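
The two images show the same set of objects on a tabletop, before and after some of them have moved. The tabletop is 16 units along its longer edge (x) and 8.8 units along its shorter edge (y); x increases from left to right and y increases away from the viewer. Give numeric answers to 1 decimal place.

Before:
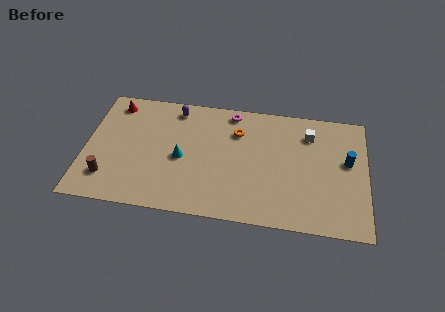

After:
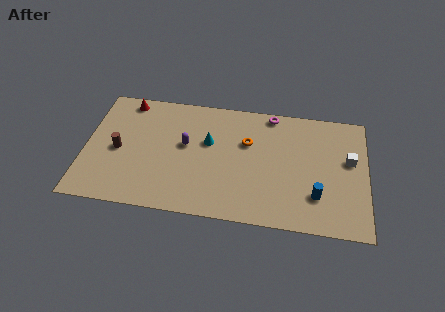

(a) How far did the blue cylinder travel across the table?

3.2

The blue cylinder moved from about (14.9, 5.1) to (13.2, 2.4), a distance of √(1.7² + 2.7²) ≈ 3.2.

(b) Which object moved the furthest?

the blue cylinder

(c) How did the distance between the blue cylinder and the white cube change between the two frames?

+0.5

Before: roughly 2.8 units apart; after: 3.3. That's 0.5 units further apart.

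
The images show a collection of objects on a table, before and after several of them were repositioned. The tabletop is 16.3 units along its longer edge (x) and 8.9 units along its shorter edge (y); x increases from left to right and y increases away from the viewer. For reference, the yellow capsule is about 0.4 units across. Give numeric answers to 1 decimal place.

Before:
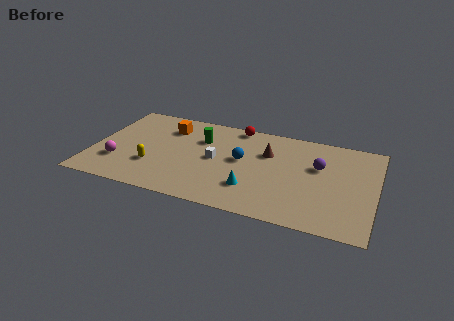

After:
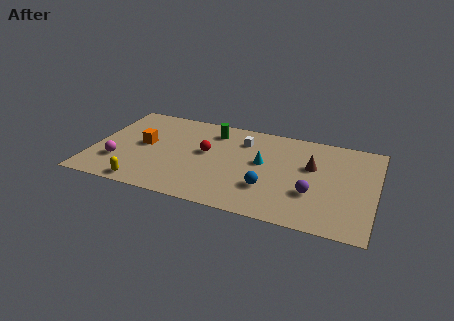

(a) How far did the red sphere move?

3.4

The red sphere moved from about (8.0, 8.1) to (6.5, 5.0), a distance of √(1.5² + 3.1²) ≈ 3.4.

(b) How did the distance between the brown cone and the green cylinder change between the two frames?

+2.2

The distance was about 3.9 in the first image and 6.1 in the second, so they moved 2.2 units further apart.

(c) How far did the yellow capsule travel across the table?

1.9

From (3.6, 2.8) to (3.3, 0.9), the yellow capsule covered √(0.3² + 1.9²) ≈ 1.9 units.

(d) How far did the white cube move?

2.7

The white cube was near (7.1, 4.5) before and (8.5, 6.8) after, so it travelled √(1.4² + 2.3²) ≈ 2.7 units.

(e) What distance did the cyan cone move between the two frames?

2.6

The cyan cone was near (9.4, 2.4) before and (9.8, 5.0) after, so it travelled √(0.4² + 2.6²) ≈ 2.6 units.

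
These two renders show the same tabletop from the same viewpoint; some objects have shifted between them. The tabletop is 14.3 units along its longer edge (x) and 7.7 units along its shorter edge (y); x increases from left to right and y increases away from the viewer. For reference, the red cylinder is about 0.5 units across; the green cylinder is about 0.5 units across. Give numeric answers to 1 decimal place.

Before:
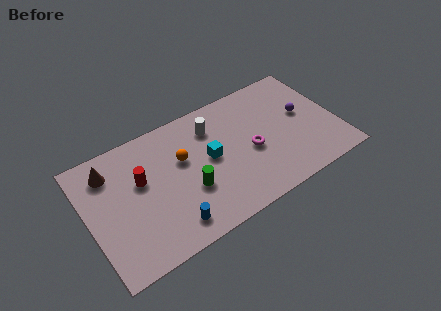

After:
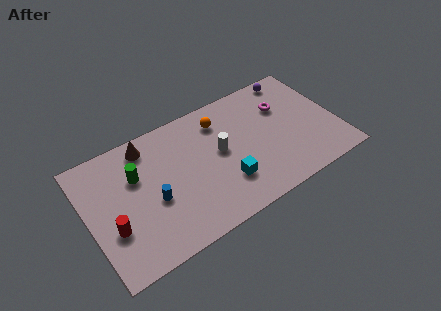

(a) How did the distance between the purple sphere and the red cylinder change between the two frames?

+2.6

The distance was about 9.4 in the first image and 12.0 in the second, so they moved 2.6 units further apart.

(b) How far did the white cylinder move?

1.7

From (7.4, 5.9) to (7.6, 4.2), the white cylinder covered √(0.2² + 1.7²) ≈ 1.7 units.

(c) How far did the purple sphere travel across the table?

2.6

From (12.5, 4.3) to (12.4, 6.9), the purple sphere covered √(0.1² + 2.6²) ≈ 2.6 units.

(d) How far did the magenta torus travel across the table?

2.9

The magenta torus was near (9.3, 3.4) before and (11.5, 5.3) after, so it travelled √(2.2² + 1.9²) ≈ 2.9 units.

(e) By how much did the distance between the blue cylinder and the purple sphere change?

+0.8

Before: roughly 8.7 units apart; after: 9.5. That's 0.8 units further apart.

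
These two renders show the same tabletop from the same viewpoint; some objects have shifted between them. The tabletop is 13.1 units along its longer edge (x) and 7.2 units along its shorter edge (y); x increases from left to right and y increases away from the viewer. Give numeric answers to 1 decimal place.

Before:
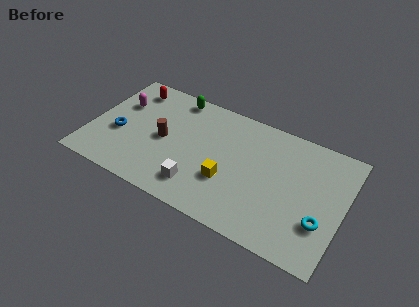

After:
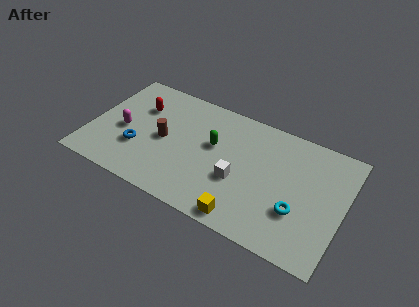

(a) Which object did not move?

the brown cylinder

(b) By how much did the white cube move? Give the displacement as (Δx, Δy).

(1.9, 1.3)

From the two frames, the white cube sits at roughly (5.9, 1.5) before and (7.8, 2.8) after.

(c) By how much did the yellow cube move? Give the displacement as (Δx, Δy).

(1.1, -1.7)

The yellow cube started near (7.3, 2.5) and ended near (8.4, 0.8).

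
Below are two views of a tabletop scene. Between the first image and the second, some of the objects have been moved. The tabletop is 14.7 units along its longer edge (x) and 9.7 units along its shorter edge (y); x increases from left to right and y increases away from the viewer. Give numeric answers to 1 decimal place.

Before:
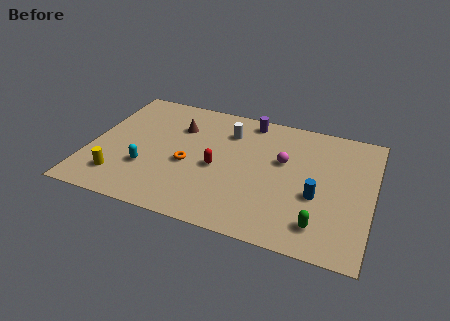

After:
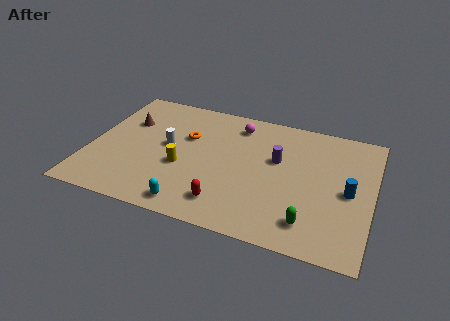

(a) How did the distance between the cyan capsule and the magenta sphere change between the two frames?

-0.3

They were about 7.4 units apart before and 7.1 after — 0.3 units closer together.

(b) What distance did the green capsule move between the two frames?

0.5

From (12.2, 1.8) to (11.7, 1.8), the green capsule covered √(0.5² + 0.0²) ≈ 0.5 units.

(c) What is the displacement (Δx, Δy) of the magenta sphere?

(-2.6, 2.1)

From the two frames, the magenta sphere sits at roughly (10.0, 5.9) before and (7.4, 8.0) after.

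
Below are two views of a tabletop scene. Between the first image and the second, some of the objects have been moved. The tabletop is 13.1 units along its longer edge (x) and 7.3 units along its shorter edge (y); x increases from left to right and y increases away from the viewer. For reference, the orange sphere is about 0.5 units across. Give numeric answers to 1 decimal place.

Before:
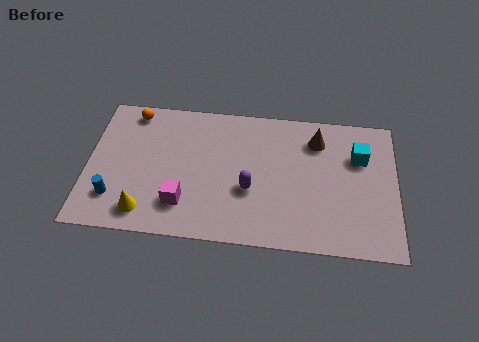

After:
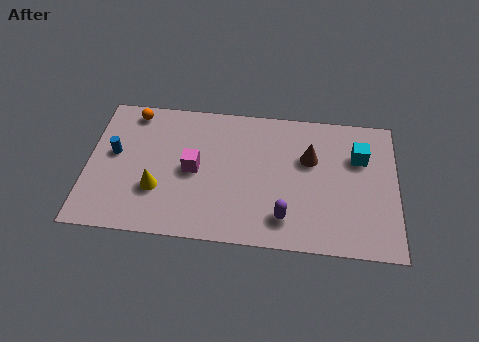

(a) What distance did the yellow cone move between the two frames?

1.3

The yellow cone was near (2.5, 1.2) before and (3.0, 2.4) after, so it travelled √(0.5² + 1.2²) ≈ 1.3 units.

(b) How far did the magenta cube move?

1.8

The magenta cube was near (4.1, 1.8) before and (4.5, 3.6) after, so it travelled √(0.4² + 1.8²) ≈ 1.8 units.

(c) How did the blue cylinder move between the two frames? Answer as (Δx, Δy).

(-0.1, 2.3)

The blue cylinder started near (1.2, 1.8) and ended near (1.1, 4.1).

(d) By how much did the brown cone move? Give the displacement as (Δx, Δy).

(-0.3, -1.0)

The brown cone started near (9.7, 5.7) and ended near (9.4, 4.7).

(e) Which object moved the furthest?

the blue cylinder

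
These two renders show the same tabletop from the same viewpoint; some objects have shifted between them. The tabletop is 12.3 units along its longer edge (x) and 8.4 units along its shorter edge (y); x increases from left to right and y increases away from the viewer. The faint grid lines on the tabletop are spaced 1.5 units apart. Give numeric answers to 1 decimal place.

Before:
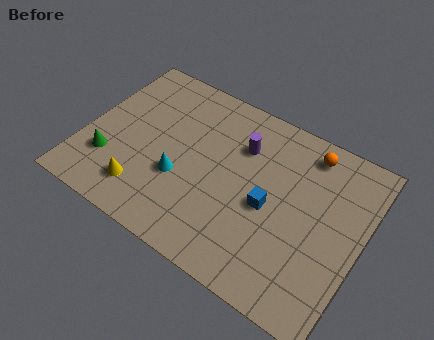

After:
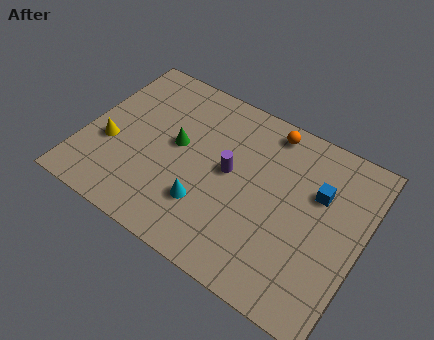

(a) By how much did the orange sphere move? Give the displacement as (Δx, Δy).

(-1.8, 0.2)

From the two frames, the orange sphere sits at roughly (9.5, 7.2) before and (7.7, 7.4) after.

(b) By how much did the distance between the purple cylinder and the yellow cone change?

-0.3

The distance was about 5.7 in the first image and 5.4 in the second, so they moved 0.3 units closer together.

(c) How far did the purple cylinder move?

1.5

The purple cylinder moved from about (6.7, 6.0) to (6.4, 4.5), a distance of √(0.3² + 1.5²) ≈ 1.5.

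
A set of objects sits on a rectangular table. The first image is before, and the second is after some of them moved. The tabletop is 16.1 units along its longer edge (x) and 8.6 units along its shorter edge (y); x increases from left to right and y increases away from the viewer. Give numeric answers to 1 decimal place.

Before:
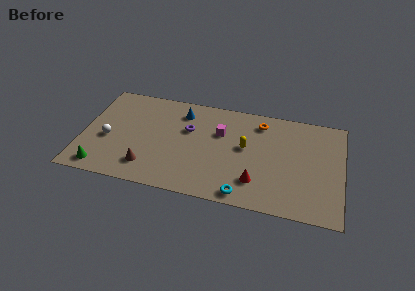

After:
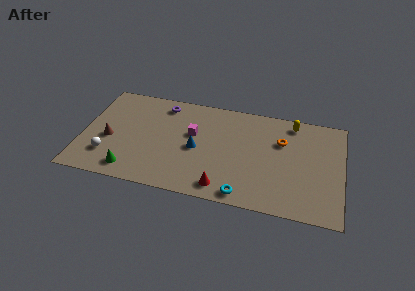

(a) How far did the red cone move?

2.2

The red cone was near (10.9, 2.1) before and (8.9, 1.2) after, so it travelled √(2.0² + 0.9²) ≈ 2.2 units.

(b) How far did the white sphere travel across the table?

1.4

From (1.6, 3.6) to (1.7, 2.2), the white sphere covered √(0.1² + 1.4²) ≈ 1.4 units.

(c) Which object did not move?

the cyan torus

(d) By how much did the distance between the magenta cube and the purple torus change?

+0.9

Before: roughly 2.0 units apart; after: 2.9. That's 0.9 units further apart.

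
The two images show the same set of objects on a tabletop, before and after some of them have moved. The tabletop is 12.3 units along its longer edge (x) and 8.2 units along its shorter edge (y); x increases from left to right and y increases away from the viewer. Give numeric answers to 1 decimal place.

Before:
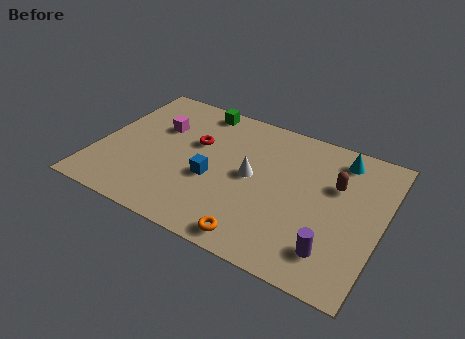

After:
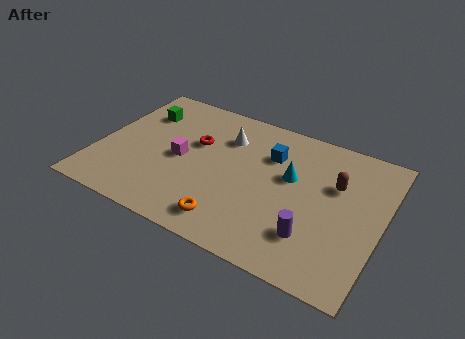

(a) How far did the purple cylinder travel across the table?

1.0

The purple cylinder moved from about (10.5, 1.7) to (9.6, 2.1), a distance of √(0.9² + 0.4²) ≈ 1.0.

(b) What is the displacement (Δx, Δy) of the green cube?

(-2.4, -1.3)

From the two frames, the green cube sits at roughly (3.9, 7.3) before and (1.5, 6.0) after.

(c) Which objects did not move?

the red torus and the brown capsule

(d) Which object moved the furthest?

the blue cube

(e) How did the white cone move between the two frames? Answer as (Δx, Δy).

(-1.4, 1.8)

The white cone was at about (6.7, 4.2) and moved to about (5.3, 6.0).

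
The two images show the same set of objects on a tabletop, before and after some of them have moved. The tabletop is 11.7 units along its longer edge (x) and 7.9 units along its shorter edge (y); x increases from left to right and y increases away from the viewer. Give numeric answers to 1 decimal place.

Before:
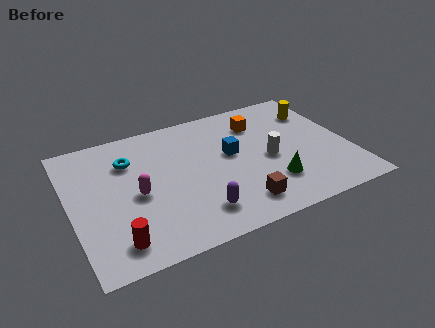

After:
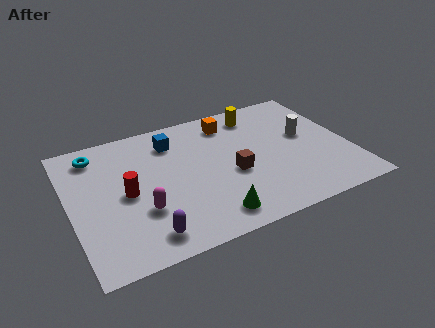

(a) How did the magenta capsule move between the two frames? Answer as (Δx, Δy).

(0.1, -1.0)

The magenta capsule started near (2.7, 3.6) and ended near (2.8, 2.6).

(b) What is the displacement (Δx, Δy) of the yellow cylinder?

(-2.5, 0.7)

The yellow cylinder started near (10.7, 5.9) and ended near (8.2, 6.6).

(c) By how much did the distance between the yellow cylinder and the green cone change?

+1.5

They were about 4.5 units apart before and 6.0 after — 1.5 units further apart.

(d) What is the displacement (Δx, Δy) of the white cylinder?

(1.7, 0.9)

The white cylinder started near (8.3, 3.6) and ended near (10.0, 4.5).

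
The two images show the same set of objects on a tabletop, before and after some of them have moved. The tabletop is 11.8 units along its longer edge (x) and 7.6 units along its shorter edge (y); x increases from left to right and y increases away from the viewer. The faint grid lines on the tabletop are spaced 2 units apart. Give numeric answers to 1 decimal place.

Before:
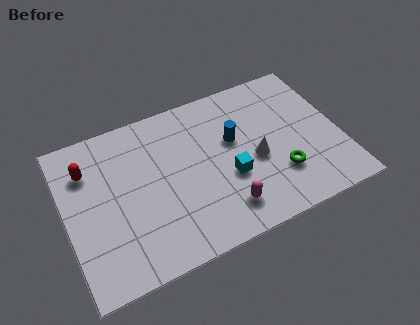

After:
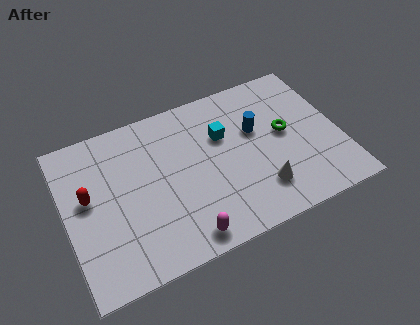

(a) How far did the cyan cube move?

2.1

The cyan cube was near (6.9, 2.9) before and (6.9, 5.0) after, so it travelled √(0.0² + 2.1²) ≈ 2.1 units.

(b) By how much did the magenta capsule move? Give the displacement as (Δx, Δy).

(-1.8, -0.6)

From the two frames, the magenta capsule sits at roughly (6.5, 1.5) before and (4.7, 0.9) after.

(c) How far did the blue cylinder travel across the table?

1.0

From (7.3, 4.6) to (8.3, 4.7), the blue cylinder covered √(1.0² + 0.1²) ≈ 1.0 units.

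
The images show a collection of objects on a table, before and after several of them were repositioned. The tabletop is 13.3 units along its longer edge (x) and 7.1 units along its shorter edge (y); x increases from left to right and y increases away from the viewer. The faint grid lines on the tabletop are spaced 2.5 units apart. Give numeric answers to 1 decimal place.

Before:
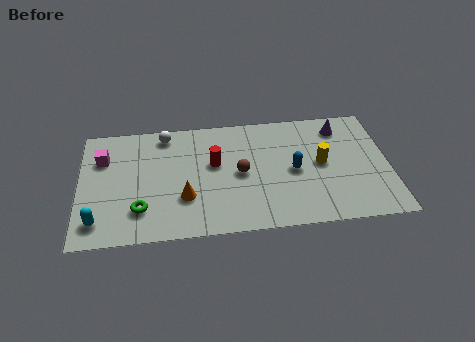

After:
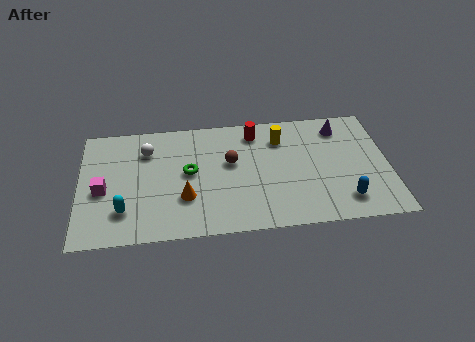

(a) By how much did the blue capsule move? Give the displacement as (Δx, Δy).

(2.1, -2.0)

The blue capsule started near (9.2, 3.4) and ended near (11.3, 1.4).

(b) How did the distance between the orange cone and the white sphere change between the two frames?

-0.6

They were about 4.0 units apart before and 3.4 after — 0.6 units closer together.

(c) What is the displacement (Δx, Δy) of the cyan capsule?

(1.1, 0.5)

The cyan capsule started near (0.8, 1.3) and ended near (1.9, 1.8).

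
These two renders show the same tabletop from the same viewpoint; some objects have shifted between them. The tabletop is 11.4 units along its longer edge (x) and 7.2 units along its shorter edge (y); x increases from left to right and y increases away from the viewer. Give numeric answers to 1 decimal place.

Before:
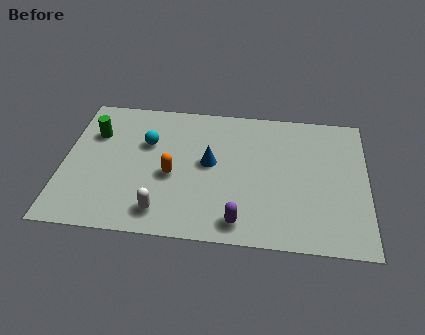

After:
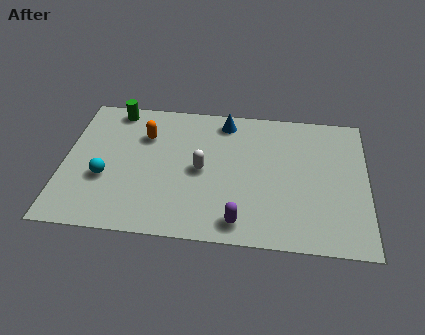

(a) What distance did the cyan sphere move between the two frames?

2.5

From (3.1, 4.7) to (1.6, 2.7), the cyan sphere covered √(1.5² + 2.0²) ≈ 2.5 units.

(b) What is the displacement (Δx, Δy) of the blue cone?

(0.5, 2.3)

From the two frames, the blue cone sits at roughly (5.5, 3.9) before and (6.0, 6.2) after.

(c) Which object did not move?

the purple capsule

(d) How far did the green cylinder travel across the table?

1.6

From (1.1, 5.0) to (1.8, 6.4), the green cylinder covered √(0.7² + 1.4²) ≈ 1.6 units.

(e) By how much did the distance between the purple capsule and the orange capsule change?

+2.2

They were about 3.3 units apart before and 5.5 after — 2.2 units further apart.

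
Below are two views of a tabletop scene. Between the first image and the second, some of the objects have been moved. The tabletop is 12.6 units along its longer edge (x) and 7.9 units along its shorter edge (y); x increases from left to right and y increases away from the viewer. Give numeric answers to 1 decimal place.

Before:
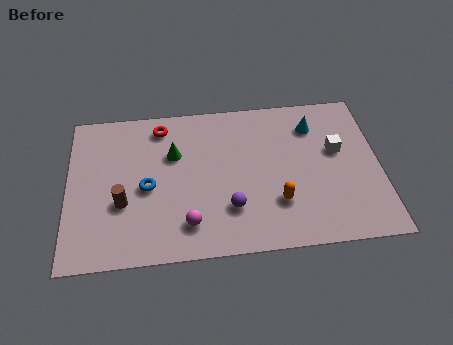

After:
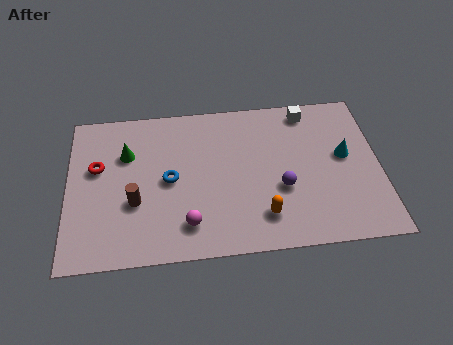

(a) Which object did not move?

the magenta sphere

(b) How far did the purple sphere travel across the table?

2.2

The purple sphere moved from about (6.5, 2.2) to (8.6, 3.0), a distance of √(2.1² + 0.8²) ≈ 2.2.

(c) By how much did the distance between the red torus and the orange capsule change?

+0.9

Before: roughly 6.4 units apart; after: 7.3. That's 0.9 units further apart.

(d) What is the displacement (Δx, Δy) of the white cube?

(-1.1, 2.2)

The white cube started near (10.9, 4.7) and ended near (9.8, 6.9).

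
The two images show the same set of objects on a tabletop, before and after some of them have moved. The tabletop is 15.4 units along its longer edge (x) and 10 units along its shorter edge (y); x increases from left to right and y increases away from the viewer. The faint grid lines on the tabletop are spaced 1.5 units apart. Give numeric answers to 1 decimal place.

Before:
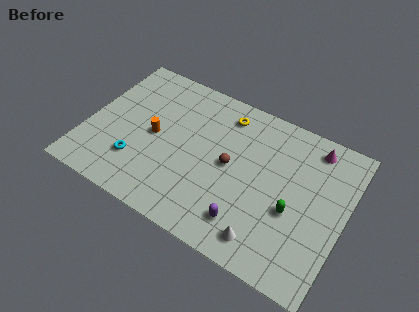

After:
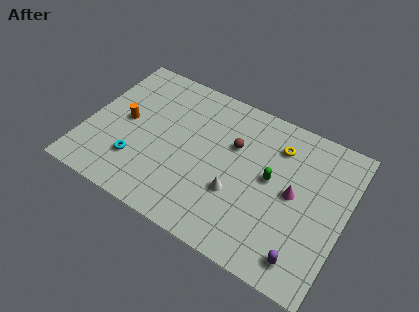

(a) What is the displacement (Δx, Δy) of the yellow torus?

(3.3, -0.6)

From the two frames, the yellow torus sits at roughly (7.8, 8.3) before and (11.1, 7.7) after.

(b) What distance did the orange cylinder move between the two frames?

1.8

From (4.0, 4.9) to (2.2, 5.1), the orange cylinder covered √(1.8² + 0.2²) ≈ 1.8 units.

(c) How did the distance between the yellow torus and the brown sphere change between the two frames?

-0.5

The distance was about 3.3 in the first image and 2.8 in the second, so they moved 0.5 units closer together.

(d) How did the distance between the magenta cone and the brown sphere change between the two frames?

-1.7

Before: roughly 5.7 units apart; after: 4.0. That's 1.7 units closer together.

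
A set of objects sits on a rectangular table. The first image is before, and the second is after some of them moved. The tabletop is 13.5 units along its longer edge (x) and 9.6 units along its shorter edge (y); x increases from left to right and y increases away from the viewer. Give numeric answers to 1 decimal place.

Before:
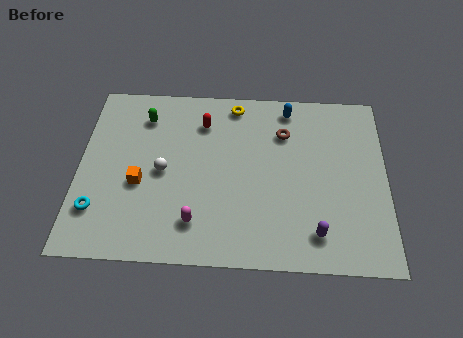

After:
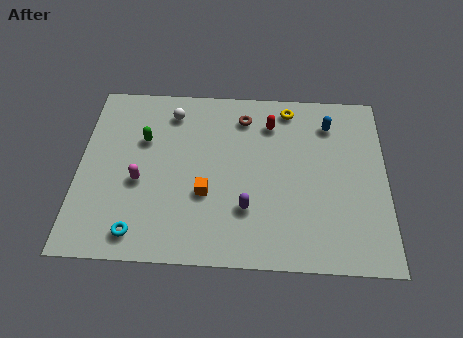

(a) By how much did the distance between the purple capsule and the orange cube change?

-6.1

The distance was about 8.0 in the first image and 1.9 in the second, so they moved 6.1 units closer together.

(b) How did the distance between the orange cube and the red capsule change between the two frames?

+0.5

Before: roughly 4.4 units apart; after: 4.9. That's 0.5 units further apart.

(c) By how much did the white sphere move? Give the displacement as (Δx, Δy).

(0.3, 3.3)

The white sphere was at about (3.7, 4.6) and moved to about (4.0, 7.9).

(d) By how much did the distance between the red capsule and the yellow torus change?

-0.6

The distance was about 1.8 in the first image and 1.2 in the second, so they moved 0.6 units closer together.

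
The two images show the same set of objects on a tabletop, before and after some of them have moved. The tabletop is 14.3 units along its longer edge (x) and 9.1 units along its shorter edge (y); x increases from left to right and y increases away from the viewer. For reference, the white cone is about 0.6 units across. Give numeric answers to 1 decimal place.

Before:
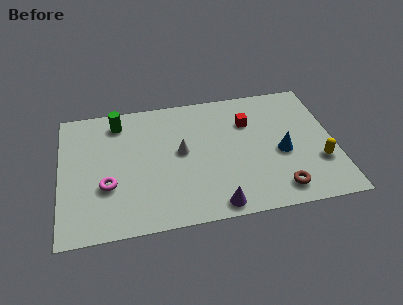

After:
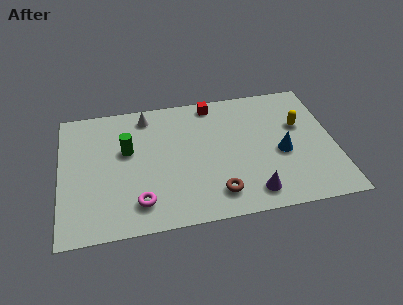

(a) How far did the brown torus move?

3.2

The brown torus was near (11.2, 1.4) before and (8.0, 1.7) after, so it travelled √(3.2² + 0.3²) ≈ 3.2 units.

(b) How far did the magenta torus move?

2.1

The magenta torus was near (2.4, 3.2) before and (4.0, 1.8) after, so it travelled √(1.6² + 1.4²) ≈ 2.1 units.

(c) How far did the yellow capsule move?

2.9

The yellow capsule moved from about (13.4, 2.9) to (12.6, 5.7), a distance of √(0.8² + 2.8²) ≈ 2.9.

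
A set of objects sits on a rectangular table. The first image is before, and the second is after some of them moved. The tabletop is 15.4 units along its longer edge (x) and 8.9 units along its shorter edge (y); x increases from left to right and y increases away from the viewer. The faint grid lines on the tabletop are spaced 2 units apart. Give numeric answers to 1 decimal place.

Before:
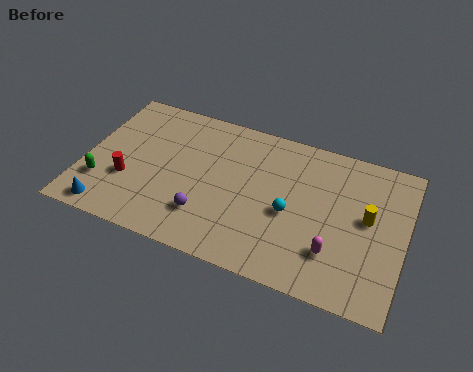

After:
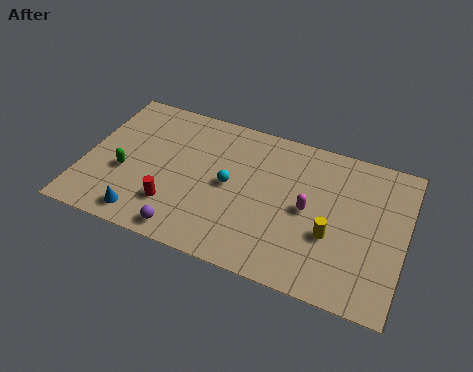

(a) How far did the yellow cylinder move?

2.3

The yellow cylinder was near (13.6, 4.9) before and (12.0, 3.3) after, so it travelled √(1.6² + 1.6²) ≈ 2.3 units.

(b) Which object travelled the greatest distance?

the cyan sphere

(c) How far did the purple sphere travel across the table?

1.5

The purple sphere was near (6.1, 2.3) before and (5.3, 1.0) after, so it travelled √(0.8² + 1.3²) ≈ 1.5 units.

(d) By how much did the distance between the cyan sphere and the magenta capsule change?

+1.1

Before: roughly 2.7 units apart; after: 3.8. That's 1.1 units further apart.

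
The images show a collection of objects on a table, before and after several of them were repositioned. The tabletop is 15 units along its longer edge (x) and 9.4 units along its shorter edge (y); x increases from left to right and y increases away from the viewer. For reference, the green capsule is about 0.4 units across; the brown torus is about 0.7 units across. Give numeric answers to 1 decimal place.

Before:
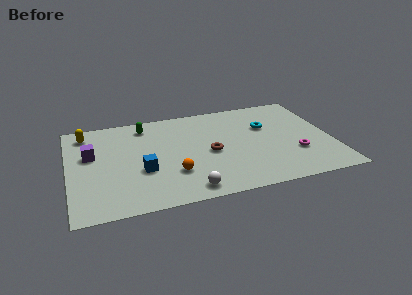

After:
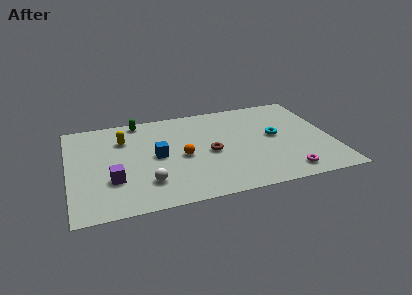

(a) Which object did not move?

the brown torus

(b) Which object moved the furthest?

the purple cube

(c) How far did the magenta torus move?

1.8

The magenta torus moved from about (12.8, 3.0) to (12.1, 1.3), a distance of √(0.7² + 1.7²) ≈ 1.8.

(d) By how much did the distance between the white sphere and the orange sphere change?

+1.1

Before: roughly 1.8 units apart; after: 2.9. That's 1.1 units further apart.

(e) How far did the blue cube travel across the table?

1.5

The blue cube moved from about (4.1, 3.5) to (5.0, 4.7), a distance of √(0.9² + 1.2²) ≈ 1.5.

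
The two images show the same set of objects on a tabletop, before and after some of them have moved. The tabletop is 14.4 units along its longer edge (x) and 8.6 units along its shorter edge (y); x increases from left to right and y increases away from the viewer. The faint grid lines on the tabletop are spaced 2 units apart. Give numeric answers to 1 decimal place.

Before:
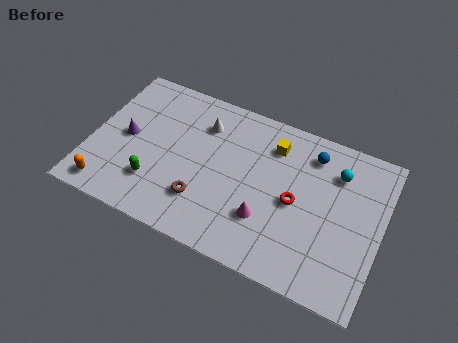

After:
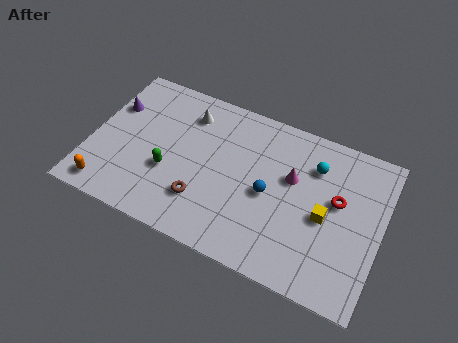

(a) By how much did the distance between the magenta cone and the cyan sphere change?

-3.5

Before: roughly 5.0 units apart; after: 1.5. That's 3.5 units closer together.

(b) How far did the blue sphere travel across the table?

3.5

The blue sphere was near (10.7, 7.0) before and (8.9, 4.0) after, so it travelled √(1.8² + 3.0²) ≈ 3.5 units.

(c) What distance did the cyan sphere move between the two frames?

1.1

The cyan sphere moved from about (12.0, 6.5) to (10.9, 6.4), a distance of √(1.1² + 0.1²) ≈ 1.1.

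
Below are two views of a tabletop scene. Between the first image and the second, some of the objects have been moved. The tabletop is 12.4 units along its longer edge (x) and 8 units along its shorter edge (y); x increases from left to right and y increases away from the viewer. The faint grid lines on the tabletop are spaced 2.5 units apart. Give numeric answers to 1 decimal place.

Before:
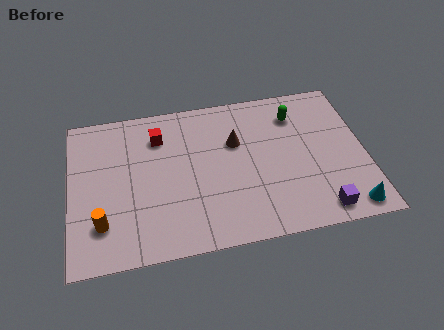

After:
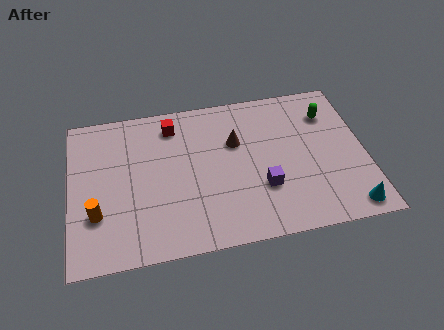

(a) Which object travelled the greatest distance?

the purple cube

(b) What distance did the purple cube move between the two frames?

2.8

The purple cube moved from about (10.3, 1.0) to (8.0, 2.6), a distance of √(2.3² + 1.6²) ≈ 2.8.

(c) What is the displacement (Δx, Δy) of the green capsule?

(1.4, -0.2)

From the two frames, the green capsule sits at roughly (9.6, 6.2) before and (11.0, 6.0) after.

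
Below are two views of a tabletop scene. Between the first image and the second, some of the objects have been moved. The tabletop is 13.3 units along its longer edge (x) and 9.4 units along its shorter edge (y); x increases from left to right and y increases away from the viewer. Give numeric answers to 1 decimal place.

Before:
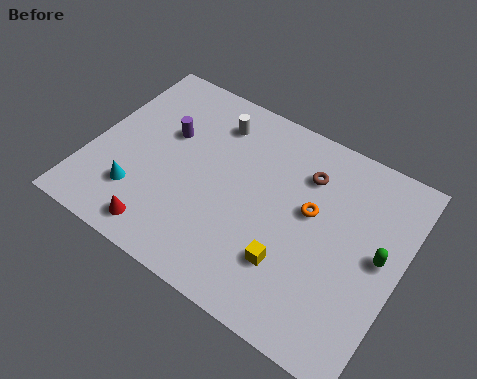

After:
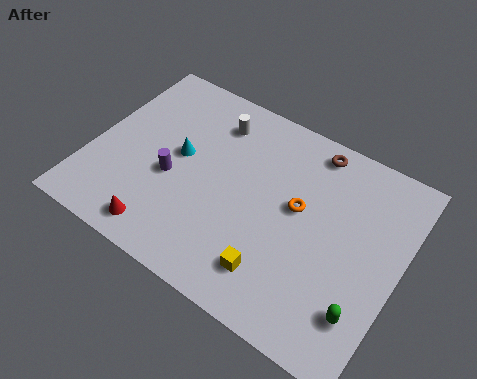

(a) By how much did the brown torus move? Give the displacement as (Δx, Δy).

(0.1, 1.3)

From the two frames, the brown torus sits at roughly (8.9, 7.0) before and (9.0, 8.3) after.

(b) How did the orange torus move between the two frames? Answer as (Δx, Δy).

(-0.5, -0.1)

The orange torus started near (9.4, 5.4) and ended near (8.9, 5.3).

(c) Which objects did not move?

the red cone and the white cylinder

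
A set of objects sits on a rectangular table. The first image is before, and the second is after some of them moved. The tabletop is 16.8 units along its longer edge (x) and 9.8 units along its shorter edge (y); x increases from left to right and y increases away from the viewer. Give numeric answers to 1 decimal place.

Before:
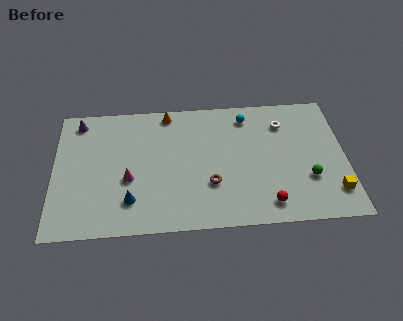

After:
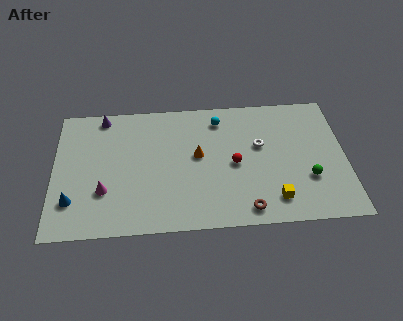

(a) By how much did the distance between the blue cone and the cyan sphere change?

+1.2

They were about 9.0 units apart before and 10.2 after — 1.2 units further apart.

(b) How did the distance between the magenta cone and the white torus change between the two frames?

-0.3

Before: roughly 9.7 units apart; after: 9.4. That's 0.3 units closer together.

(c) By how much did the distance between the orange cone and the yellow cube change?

-5.9

The distance was about 11.5 in the first image and 5.6 in the second, so they moved 5.9 units closer together.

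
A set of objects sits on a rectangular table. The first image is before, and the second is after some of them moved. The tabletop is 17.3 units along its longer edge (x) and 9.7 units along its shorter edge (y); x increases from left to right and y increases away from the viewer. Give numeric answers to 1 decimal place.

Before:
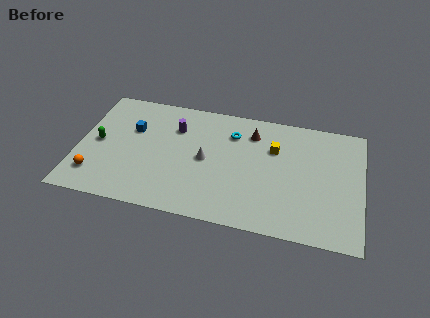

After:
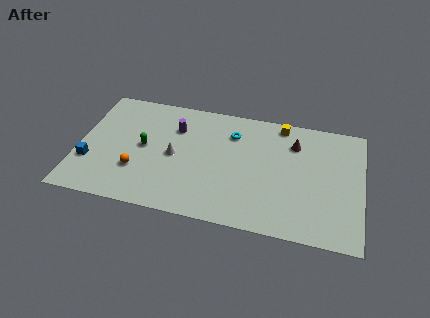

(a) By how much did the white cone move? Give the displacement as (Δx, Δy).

(-1.9, -0.1)

From the two frames, the white cone sits at roughly (7.8, 4.8) before and (5.9, 4.7) after.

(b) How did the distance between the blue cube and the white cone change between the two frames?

+0.5

Before: roughly 4.8 units apart; after: 5.3. That's 0.5 units further apart.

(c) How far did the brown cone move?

2.6

The brown cone was near (10.5, 7.6) before and (13.1, 7.3) after, so it travelled √(2.6² + 0.3²) ≈ 2.6 units.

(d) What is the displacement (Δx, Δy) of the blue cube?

(-2.4, -3.2)

The blue cube was at about (3.2, 6.3) and moved to about (0.8, 3.1).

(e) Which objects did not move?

the cyan torus and the purple cylinder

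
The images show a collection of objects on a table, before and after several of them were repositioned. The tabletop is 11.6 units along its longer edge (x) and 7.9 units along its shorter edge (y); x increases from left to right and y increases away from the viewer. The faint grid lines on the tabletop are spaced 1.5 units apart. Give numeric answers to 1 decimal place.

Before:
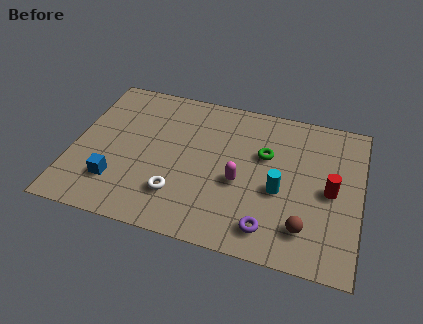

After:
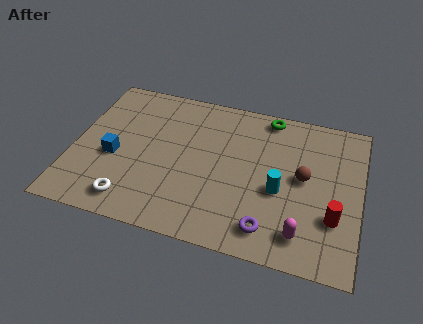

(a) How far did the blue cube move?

1.3

The blue cube moved from about (1.9, 2.0) to (1.7, 3.3), a distance of √(0.2² + 1.3²) ≈ 1.3.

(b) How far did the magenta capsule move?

3.2

From (6.8, 3.3) to (9.4, 1.4), the magenta capsule covered √(2.6² + 1.9²) ≈ 3.2 units.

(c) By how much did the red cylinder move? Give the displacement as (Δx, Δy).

(0.2, -1.3)

The red cylinder started near (10.4, 3.8) and ended near (10.6, 2.5).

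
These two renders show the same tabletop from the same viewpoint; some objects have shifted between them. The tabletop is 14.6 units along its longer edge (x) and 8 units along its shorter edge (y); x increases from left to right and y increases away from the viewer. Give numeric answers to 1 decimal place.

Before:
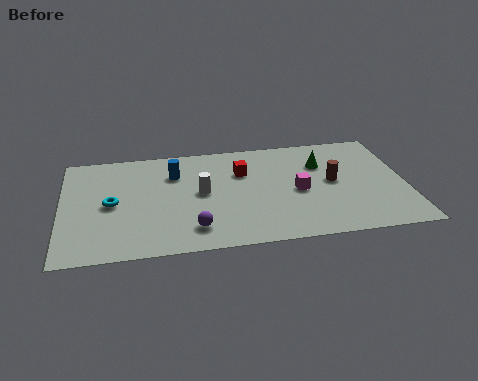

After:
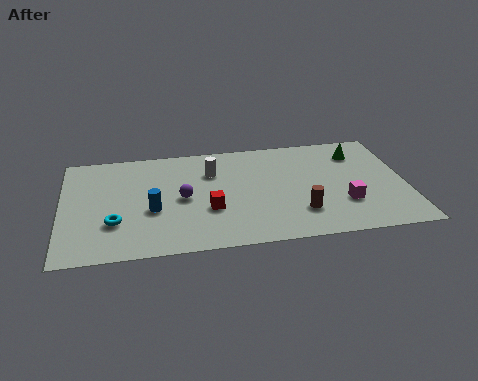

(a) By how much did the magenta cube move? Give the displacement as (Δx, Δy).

(1.9, -1.2)

The magenta cube was at about (10.0, 3.7) and moved to about (11.9, 2.5).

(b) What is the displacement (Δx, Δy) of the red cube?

(-1.5, -2.6)

The red cube started near (7.7, 5.5) and ended near (6.2, 2.9).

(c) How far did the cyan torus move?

1.4

The cyan torus moved from about (2.1, 3.9) to (2.2, 2.5), a distance of √(0.1² + 1.4²) ≈ 1.4.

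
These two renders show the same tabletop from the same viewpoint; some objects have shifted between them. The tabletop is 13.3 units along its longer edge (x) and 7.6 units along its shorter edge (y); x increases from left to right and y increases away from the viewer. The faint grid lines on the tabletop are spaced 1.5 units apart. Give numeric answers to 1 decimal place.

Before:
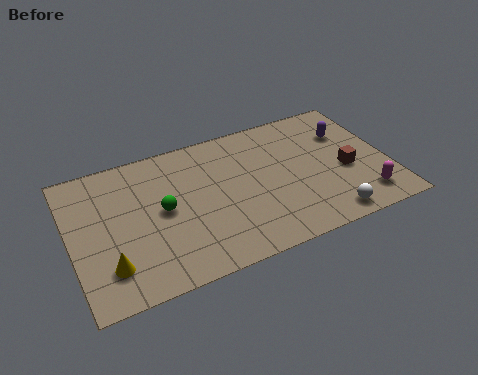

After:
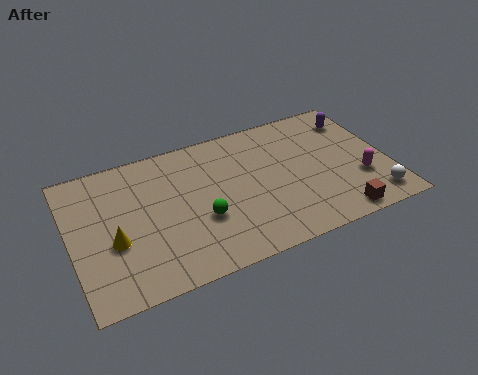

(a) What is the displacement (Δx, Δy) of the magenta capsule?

(0.0, 1.1)

The magenta capsule was at about (12.0, 1.4) and moved to about (12.0, 2.5).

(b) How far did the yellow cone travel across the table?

1.2

The yellow cone was near (1.4, 1.8) before and (1.7, 3.0) after, so it travelled √(0.3² + 1.2²) ≈ 1.2 units.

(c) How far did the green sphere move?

1.9

The green sphere moved from about (3.8, 3.9) to (5.3, 2.8), a distance of √(1.5² + 1.1²) ≈ 1.9.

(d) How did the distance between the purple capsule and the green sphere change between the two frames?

-0.4

Before: roughly 8.1 units apart; after: 7.7. That's 0.4 units closer together.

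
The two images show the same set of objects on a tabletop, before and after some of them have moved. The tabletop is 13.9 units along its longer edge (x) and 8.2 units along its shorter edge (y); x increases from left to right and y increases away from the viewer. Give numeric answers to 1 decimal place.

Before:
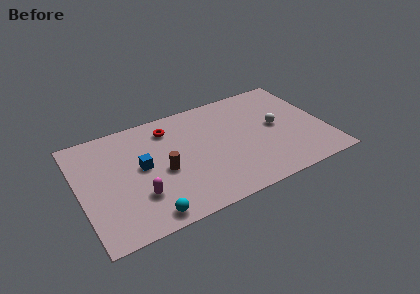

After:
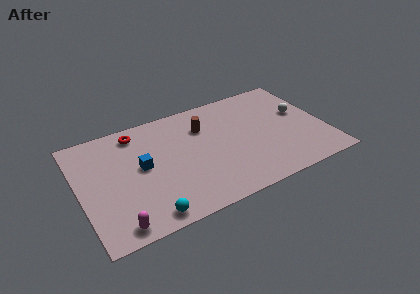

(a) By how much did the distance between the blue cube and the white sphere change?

+1.5

They were about 7.7 units apart before and 9.2 after — 1.5 units further apart.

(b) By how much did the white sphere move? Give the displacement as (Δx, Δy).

(1.5, 0.5)

From the two frames, the white sphere sits at roughly (11.2, 4.3) before and (12.7, 4.8) after.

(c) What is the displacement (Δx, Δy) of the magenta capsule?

(-1.4, -1.5)

From the two frames, the magenta capsule sits at roughly (3.1, 2.4) before and (1.7, 0.9) after.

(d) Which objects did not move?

the cyan sphere and the blue cube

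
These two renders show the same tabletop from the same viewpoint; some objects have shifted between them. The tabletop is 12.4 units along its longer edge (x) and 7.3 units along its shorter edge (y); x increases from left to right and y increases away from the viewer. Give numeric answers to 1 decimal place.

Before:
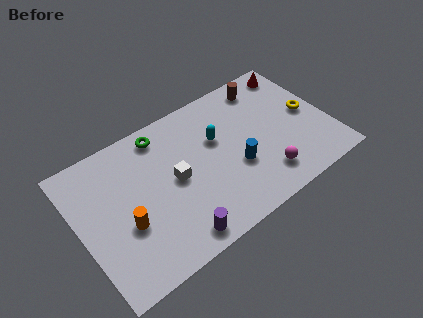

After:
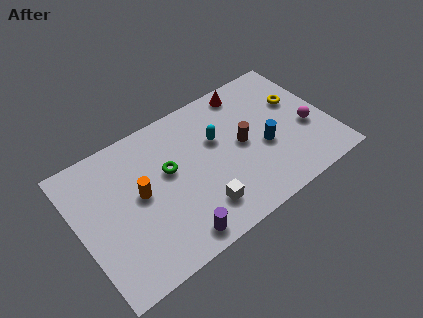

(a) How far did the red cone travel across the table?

2.5

The red cone moved from about (11.4, 6.3) to (8.9, 6.4), a distance of √(2.5² + 0.1²) ≈ 2.5.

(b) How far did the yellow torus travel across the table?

1.0

The yellow torus was near (11.5, 3.7) before and (11.1, 4.6) after, so it travelled √(0.4² + 0.9²) ≈ 1.0 units.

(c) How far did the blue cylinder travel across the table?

1.5

The blue cylinder was near (7.6, 2.7) before and (9.1, 3.0) after, so it travelled √(1.5² + 0.3²) ≈ 1.5 units.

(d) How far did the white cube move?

2.3

The white cube moved from about (4.7, 3.7) to (5.6, 1.6), a distance of √(0.9² + 2.1²) ≈ 2.3.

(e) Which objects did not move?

the purple cylinder and the cyan capsule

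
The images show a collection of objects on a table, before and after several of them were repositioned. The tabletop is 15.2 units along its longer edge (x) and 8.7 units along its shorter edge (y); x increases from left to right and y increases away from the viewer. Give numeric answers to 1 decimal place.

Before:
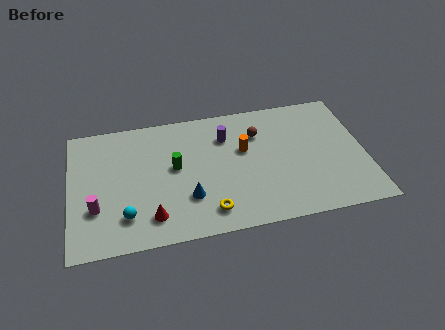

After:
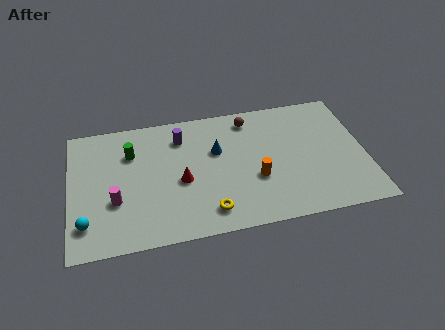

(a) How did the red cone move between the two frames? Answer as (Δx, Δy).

(1.6, 2.1)

The red cone was at about (4.1, 1.7) and moved to about (5.7, 3.8).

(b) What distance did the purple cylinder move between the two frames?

2.3

From (8.1, 6.4) to (5.8, 6.8), the purple cylinder covered √(2.3² + 0.4²) ≈ 2.3 units.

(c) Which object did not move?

the yellow torus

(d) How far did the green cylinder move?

2.6

The green cylinder was near (5.4, 4.8) before and (3.2, 6.2) after, so it travelled √(2.2² + 1.4²) ≈ 2.6 units.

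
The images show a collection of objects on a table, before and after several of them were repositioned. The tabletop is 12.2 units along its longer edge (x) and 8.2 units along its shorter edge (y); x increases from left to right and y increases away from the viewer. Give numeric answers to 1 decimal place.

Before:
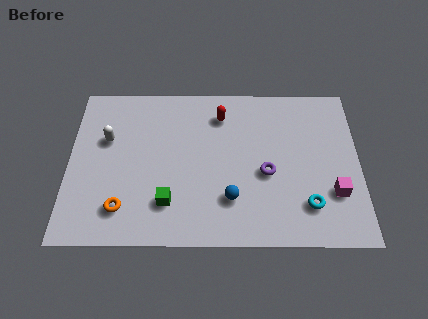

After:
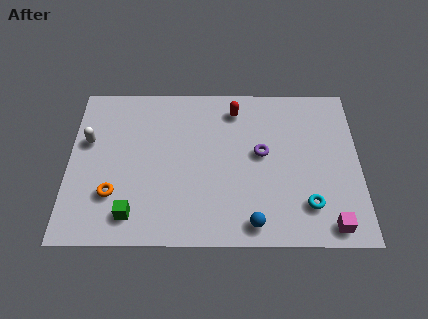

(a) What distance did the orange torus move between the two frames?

0.8

The orange torus was near (2.3, 1.7) before and (1.9, 2.4) after, so it travelled √(0.4² + 0.7²) ≈ 0.8 units.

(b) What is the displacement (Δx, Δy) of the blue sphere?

(0.9, -1.2)

The blue sphere was at about (6.8, 2.2) and moved to about (7.7, 1.0).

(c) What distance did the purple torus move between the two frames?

1.0

The purple torus moved from about (8.3, 3.5) to (8.1, 4.5), a distance of √(0.2² + 1.0²) ≈ 1.0.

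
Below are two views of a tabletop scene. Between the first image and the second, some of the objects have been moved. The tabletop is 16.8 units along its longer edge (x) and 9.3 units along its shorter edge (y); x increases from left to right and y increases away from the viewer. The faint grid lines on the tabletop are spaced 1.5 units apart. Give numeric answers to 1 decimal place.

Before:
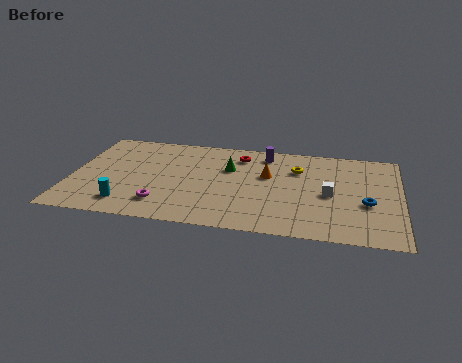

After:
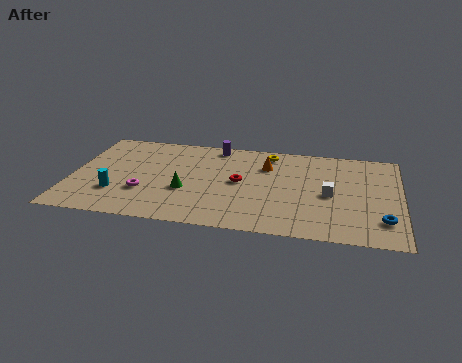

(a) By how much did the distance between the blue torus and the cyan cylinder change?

+1.2

Before: roughly 12.3 units apart; after: 13.5. That's 1.2 units further apart.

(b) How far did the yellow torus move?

2.1

The yellow torus was near (11.5, 6.6) before and (10.0, 8.0) after, so it travelled √(1.5² + 1.4²) ≈ 2.1 units.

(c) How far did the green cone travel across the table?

3.3

The green cone moved from about (8.0, 6.1) to (5.9, 3.5), a distance of √(2.1² + 2.6²) ≈ 3.3.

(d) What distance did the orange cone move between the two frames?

1.0

The orange cone was near (10.0, 5.7) before and (9.9, 6.7) after, so it travelled √(0.1² + 1.0²) ≈ 1.0 units.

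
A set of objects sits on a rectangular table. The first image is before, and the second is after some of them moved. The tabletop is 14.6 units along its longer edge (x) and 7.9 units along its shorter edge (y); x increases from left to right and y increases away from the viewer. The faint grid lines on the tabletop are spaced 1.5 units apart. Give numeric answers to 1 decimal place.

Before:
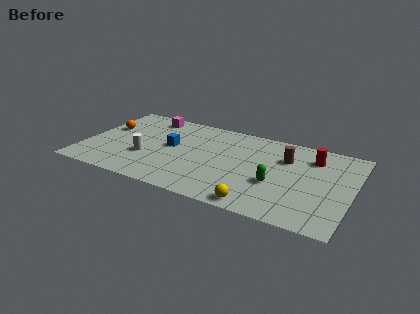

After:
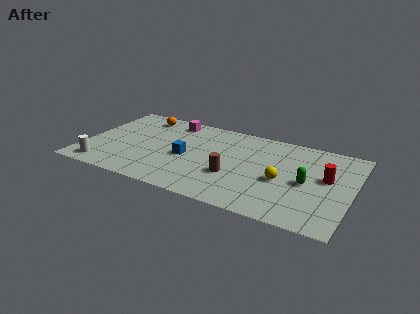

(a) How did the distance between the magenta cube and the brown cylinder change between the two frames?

-2.3

Before: roughly 7.9 units apart; after: 5.6. That's 2.3 units closer together.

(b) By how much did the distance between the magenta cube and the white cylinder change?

+2.5

Before: roughly 4.0 units apart; after: 6.5. That's 2.5 units further apart.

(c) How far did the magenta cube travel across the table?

1.3

The magenta cube moved from about (3.1, 6.8) to (4.4, 6.8), a distance of √(1.3² + 0.0²) ≈ 1.3.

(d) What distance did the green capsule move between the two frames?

1.7

The green capsule was near (10.6, 3.0) before and (12.2, 3.7) after, so it travelled √(1.6² + 0.7²) ≈ 1.7 units.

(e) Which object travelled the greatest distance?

the brown cylinder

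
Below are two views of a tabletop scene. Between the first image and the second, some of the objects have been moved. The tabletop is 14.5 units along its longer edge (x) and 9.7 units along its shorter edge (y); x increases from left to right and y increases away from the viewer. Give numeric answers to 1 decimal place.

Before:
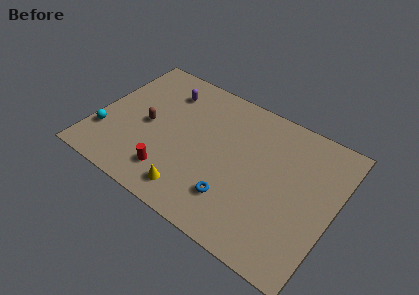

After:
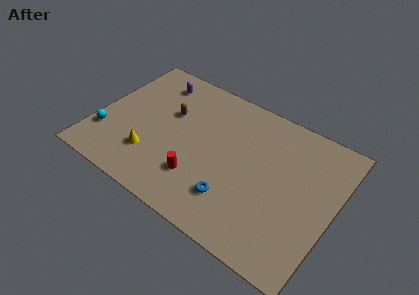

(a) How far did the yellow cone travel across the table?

3.0

The yellow cone was near (6.5, 1.5) before and (3.7, 2.6) after, so it travelled √(2.8² + 1.1²) ≈ 3.0 units.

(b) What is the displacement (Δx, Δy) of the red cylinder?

(1.6, 0.6)

From the two frames, the red cylinder sits at roughly (5.1, 2.0) before and (6.7, 2.6) after.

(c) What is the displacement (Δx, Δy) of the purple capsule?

(-0.8, 0.4)

The purple capsule started near (3.7, 7.6) and ended near (2.9, 8.0).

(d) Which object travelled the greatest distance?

the yellow cone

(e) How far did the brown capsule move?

1.9

The brown capsule was near (3.1, 4.6) before and (4.2, 6.1) after, so it travelled √(1.1² + 1.5²) ≈ 1.9 units.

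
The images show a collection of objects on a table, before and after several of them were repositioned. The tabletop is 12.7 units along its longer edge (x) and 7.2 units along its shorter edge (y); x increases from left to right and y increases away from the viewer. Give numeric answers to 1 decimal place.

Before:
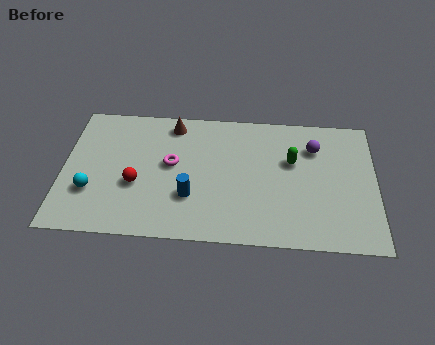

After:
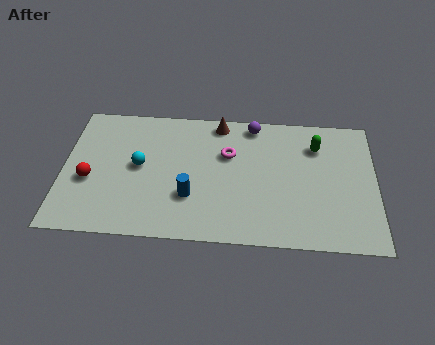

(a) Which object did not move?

the blue cylinder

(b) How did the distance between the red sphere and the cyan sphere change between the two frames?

+0.3

Before: roughly 1.9 units apart; after: 2.2. That's 0.3 units further apart.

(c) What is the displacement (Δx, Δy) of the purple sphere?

(-2.5, 1.1)

From the two frames, the purple sphere sits at roughly (10.2, 5.3) before and (7.7, 6.4) after.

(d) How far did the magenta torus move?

2.4

The magenta torus moved from about (4.4, 4.0) to (6.7, 4.7), a distance of √(2.3² + 0.7²) ≈ 2.4.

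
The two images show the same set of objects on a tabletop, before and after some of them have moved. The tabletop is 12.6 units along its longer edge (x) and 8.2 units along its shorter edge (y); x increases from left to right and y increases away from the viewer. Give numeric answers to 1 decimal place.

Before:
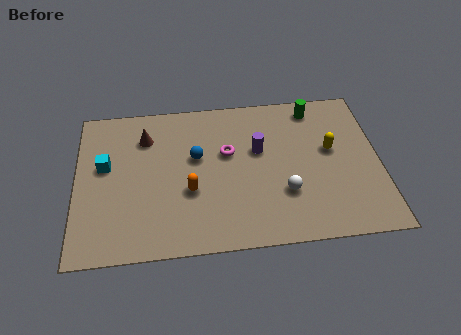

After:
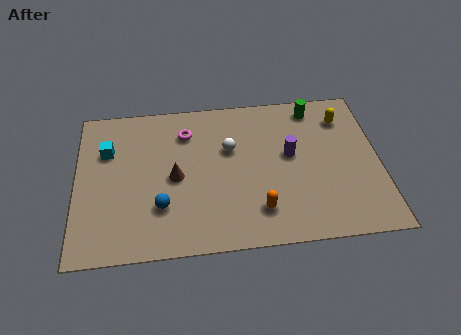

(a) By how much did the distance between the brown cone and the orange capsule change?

+0.4

Before: roughly 3.6 units apart; after: 4.0. That's 0.4 units further apart.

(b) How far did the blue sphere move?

2.9

From (5.0, 4.9) to (3.5, 2.4), the blue sphere covered √(1.5² + 2.5²) ≈ 2.9 units.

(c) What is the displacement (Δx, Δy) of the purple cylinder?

(1.3, -0.4)

The purple cylinder was at about (7.6, 5.0) and moved to about (8.9, 4.6).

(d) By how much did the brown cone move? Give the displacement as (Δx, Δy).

(1.2, -2.3)

The brown cone was at about (2.9, 6.2) and moved to about (4.1, 3.9).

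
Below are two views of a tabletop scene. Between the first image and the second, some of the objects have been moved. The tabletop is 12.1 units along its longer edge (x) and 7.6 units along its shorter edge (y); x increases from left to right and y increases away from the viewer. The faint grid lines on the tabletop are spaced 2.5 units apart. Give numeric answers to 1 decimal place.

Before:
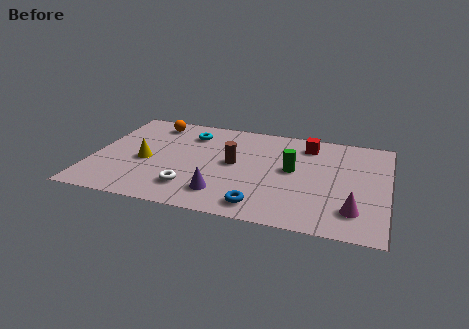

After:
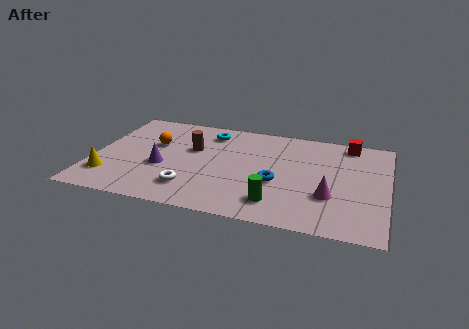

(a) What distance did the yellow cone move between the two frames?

2.1

From (2.2, 3.3) to (0.8, 1.8), the yellow cone covered √(1.4² + 1.5²) ≈ 2.1 units.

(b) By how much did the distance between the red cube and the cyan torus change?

+0.9

Before: roughly 4.9 units apart; after: 5.8. That's 0.9 units further apart.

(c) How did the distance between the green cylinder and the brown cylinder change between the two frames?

+2.5

They were about 2.4 units apart before and 4.9 after — 2.5 units further apart.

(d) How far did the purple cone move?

3.0

The purple cone was near (5.5, 1.6) before and (2.9, 3.0) after, so it travelled √(2.6² + 1.4²) ≈ 3.0 units.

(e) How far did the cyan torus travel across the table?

0.9

From (3.8, 5.9) to (4.6, 6.2), the cyan torus covered √(0.8² + 0.3²) ≈ 0.9 units.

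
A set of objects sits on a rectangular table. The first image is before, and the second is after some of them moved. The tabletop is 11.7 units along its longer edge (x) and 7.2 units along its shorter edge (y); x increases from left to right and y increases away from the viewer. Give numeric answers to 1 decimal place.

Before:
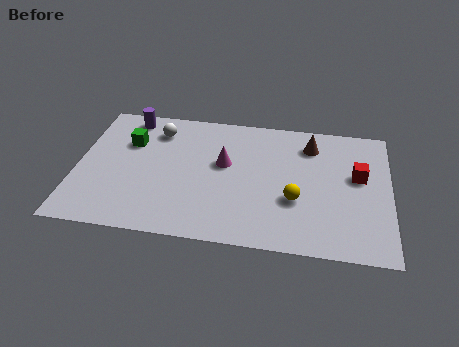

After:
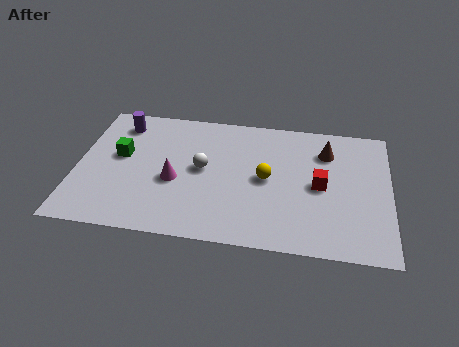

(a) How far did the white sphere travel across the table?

2.6

The white sphere was near (2.9, 5.7) before and (4.7, 3.8) after, so it travelled √(1.8² + 1.9²) ≈ 2.6 units.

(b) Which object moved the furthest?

the white sphere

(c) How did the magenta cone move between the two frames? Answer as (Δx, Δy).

(-1.8, -1.2)

The magenta cone started near (5.5, 4.2) and ended near (3.7, 3.0).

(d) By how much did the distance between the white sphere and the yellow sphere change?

-3.7

The distance was about 6.1 in the first image and 2.4 in the second, so they moved 3.7 units closer together.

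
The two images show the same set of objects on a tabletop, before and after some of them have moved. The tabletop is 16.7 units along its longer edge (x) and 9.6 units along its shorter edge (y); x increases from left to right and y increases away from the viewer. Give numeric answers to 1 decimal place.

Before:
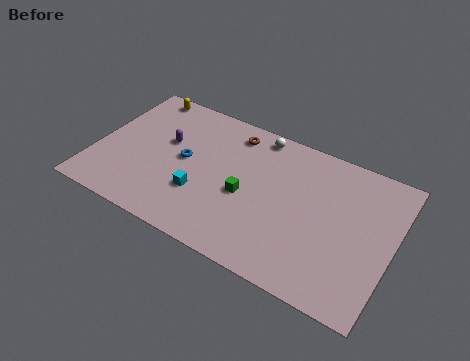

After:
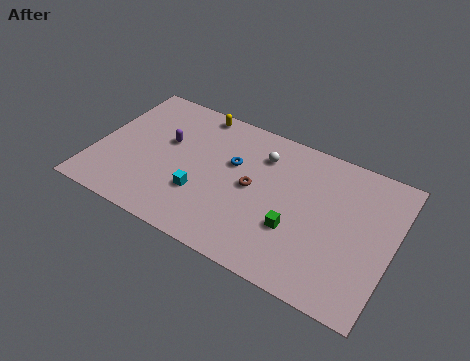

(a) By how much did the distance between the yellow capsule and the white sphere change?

-2.6

Before: roughly 6.8 units apart; after: 4.2. That's 2.6 units closer together.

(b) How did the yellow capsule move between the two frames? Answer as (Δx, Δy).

(3.2, 0.0)

The yellow capsule started near (1.9, 8.7) and ended near (5.1, 8.7).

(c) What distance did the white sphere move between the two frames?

1.4

The white sphere was near (8.7, 8.6) before and (9.1, 7.3) after, so it travelled √(0.4² + 1.3²) ≈ 1.4 units.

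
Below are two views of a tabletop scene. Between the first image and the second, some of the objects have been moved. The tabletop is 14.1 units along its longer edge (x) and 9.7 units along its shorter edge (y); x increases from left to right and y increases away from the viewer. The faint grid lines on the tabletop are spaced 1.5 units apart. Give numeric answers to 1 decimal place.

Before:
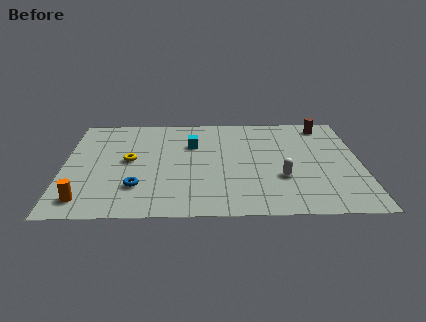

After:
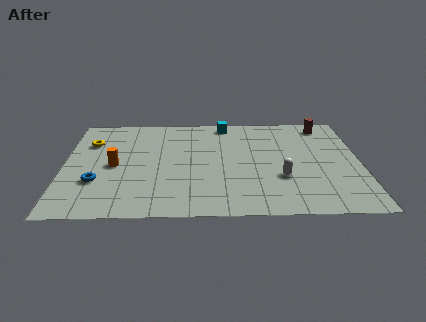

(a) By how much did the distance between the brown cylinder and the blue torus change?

+1.4

Before: roughly 10.7 units apart; after: 12.1. That's 1.4 units further apart.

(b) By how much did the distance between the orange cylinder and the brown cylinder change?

-2.5

They were about 13.3 units apart before and 10.8 after — 2.5 units closer together.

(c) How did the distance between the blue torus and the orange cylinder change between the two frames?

-0.9

Before: roughly 2.6 units apart; after: 1.7. That's 0.9 units closer together.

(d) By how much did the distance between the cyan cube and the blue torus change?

+3.5

The distance was about 4.8 in the first image and 8.3 in the second, so they moved 3.5 units further apart.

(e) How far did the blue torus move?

2.0

From (3.5, 2.6) to (1.6, 3.1), the blue torus covered √(1.9² + 0.5²) ≈ 2.0 units.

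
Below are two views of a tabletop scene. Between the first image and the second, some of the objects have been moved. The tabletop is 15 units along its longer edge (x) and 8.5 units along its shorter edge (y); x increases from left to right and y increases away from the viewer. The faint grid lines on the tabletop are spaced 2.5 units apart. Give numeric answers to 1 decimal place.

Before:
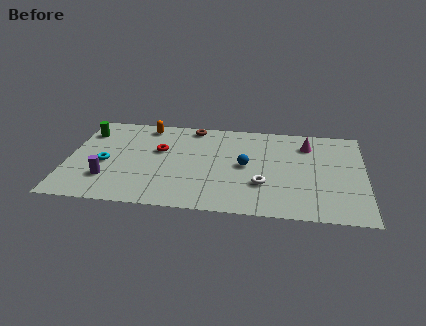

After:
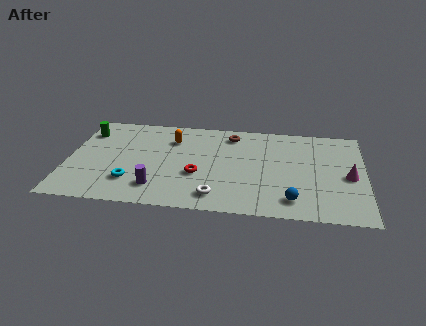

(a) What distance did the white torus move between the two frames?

2.6

From (9.9, 2.7) to (7.6, 1.4), the white torus covered √(2.3² + 1.3²) ≈ 2.6 units.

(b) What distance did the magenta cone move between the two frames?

3.4

The magenta cone was near (12.1, 6.6) before and (14.2, 3.9) after, so it travelled √(2.1² + 2.7²) ≈ 3.4 units.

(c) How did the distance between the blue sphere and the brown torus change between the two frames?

+2.1

Before: roughly 4.3 units apart; after: 6.4. That's 2.1 units further apart.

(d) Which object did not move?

the green cylinder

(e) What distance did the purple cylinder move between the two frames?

2.5

The purple cylinder moved from about (2.1, 2.3) to (4.6, 1.8), a distance of √(2.5² + 0.5²) ≈ 2.5.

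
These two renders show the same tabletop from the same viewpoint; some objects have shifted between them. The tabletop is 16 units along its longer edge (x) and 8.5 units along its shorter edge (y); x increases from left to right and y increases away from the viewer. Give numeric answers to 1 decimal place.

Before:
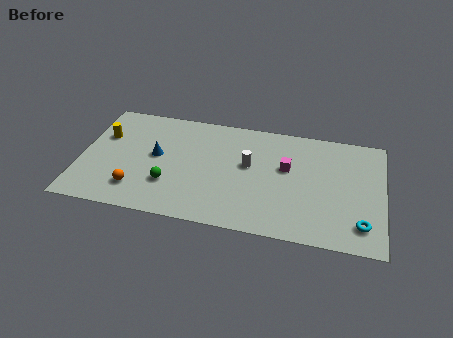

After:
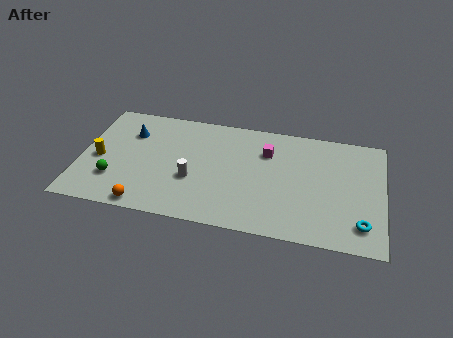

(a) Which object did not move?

the cyan torus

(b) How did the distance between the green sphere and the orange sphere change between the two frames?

+0.6

They were about 1.8 units apart before and 2.4 after — 0.6 units further apart.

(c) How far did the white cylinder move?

3.4

The white cylinder was near (8.9, 4.9) before and (6.0, 3.2) after, so it travelled √(2.9² + 1.7²) ≈ 3.4 units.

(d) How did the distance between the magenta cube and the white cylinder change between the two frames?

+2.8

Before: roughly 2.0 units apart; after: 4.8. That's 2.8 units further apart.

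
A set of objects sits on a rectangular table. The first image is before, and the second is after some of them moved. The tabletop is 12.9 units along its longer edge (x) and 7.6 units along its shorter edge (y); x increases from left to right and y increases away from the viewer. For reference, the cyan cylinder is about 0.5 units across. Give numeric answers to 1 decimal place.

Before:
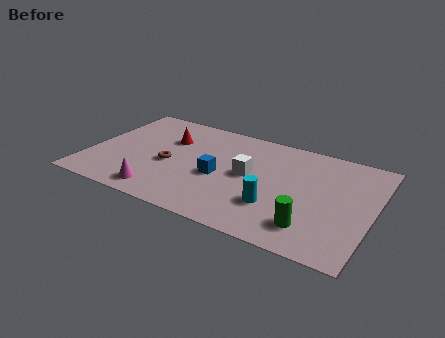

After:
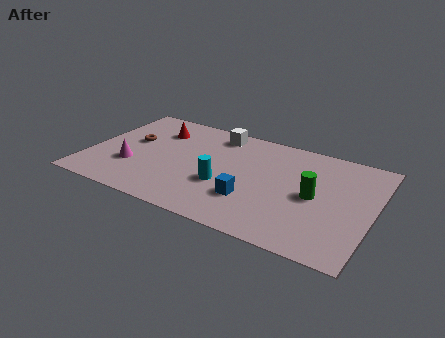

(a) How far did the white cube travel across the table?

3.1

The white cube was near (7.3, 4.0) before and (5.5, 6.5) after, so it travelled √(1.8² + 2.5²) ≈ 3.1 units.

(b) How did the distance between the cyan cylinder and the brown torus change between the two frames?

-0.3

Before: roughly 5.1 units apart; after: 4.8. That's 0.3 units closer together.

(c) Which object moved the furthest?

the white cube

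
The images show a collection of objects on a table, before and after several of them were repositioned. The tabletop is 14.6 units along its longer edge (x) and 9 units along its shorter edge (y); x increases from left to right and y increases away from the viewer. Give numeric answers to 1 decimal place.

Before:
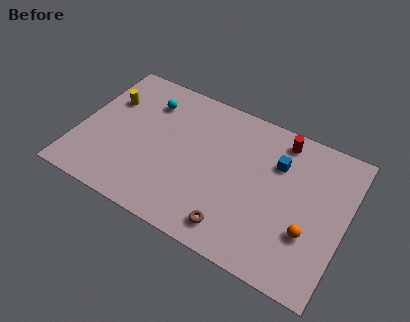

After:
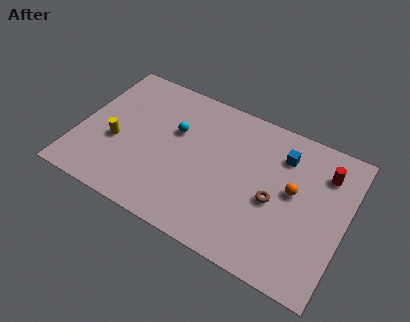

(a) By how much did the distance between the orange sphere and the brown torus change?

-2.8

The distance was about 4.1 in the first image and 1.3 in the second, so they moved 2.8 units closer together.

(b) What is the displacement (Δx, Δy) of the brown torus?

(1.8, 2.6)

The brown torus started near (9.0, 1.4) and ended near (10.8, 4.0).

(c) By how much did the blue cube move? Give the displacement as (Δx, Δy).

(0.2, 0.6)

The blue cube started near (10.7, 6.3) and ended near (10.9, 6.9).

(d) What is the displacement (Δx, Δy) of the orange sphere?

(-1.1, 2.0)

The orange sphere was at about (12.8, 3.0) and moved to about (11.7, 5.0).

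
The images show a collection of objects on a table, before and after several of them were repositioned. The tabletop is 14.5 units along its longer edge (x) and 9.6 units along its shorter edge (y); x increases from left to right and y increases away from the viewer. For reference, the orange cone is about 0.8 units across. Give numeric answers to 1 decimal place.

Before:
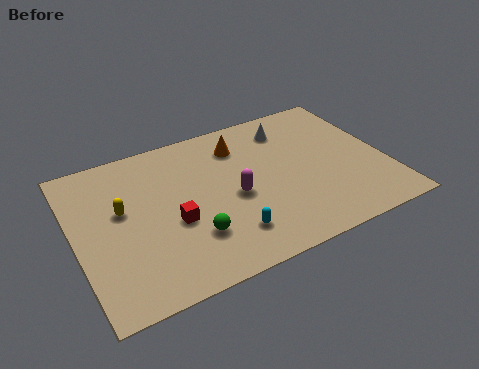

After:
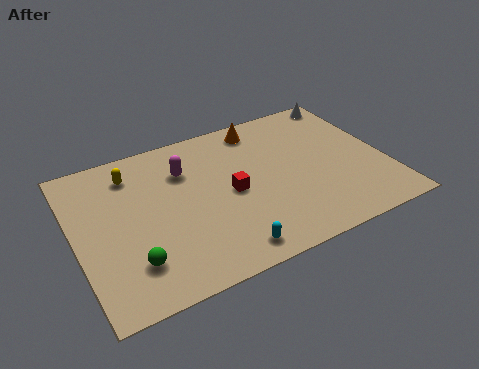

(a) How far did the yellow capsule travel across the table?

2.2

The yellow capsule was near (2.2, 5.6) before and (2.9, 7.7) after, so it travelled √(0.7² + 2.1²) ≈ 2.2 units.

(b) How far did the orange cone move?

1.4

The orange cone moved from about (8.0, 7.5) to (9.1, 8.3), a distance of √(1.1² + 0.8²) ≈ 1.4.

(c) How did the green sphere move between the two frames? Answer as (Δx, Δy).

(-2.8, -0.4)

From the two frames, the green sphere sits at roughly (5.1, 2.7) before and (2.3, 2.3) after.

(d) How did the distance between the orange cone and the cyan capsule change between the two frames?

+2.0

The distance was about 5.6 in the first image and 7.6 in the second, so they moved 2.0 units further apart.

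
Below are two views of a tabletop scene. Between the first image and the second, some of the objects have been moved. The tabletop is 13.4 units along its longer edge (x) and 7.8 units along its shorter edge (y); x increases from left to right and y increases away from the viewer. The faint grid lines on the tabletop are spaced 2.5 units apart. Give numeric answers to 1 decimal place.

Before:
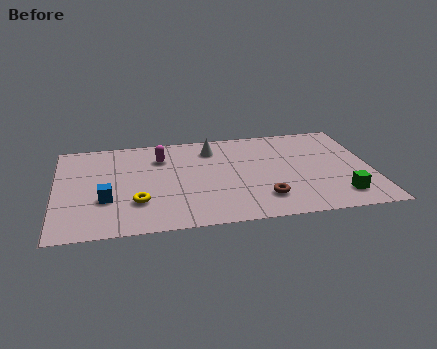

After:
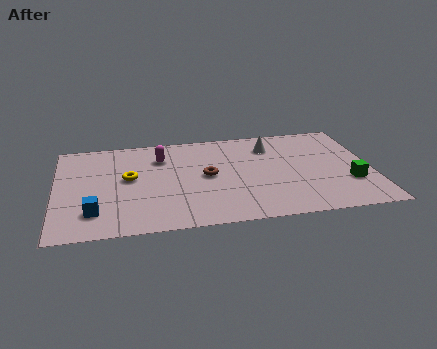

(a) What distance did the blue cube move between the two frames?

1.0

The blue cube was near (2.1, 2.7) before and (1.6, 1.8) after, so it travelled √(0.5² + 0.9²) ≈ 1.0 units.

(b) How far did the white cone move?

2.5

The white cone moved from about (6.7, 6.2) to (9.2, 6.0), a distance of √(2.5² + 0.2²) ≈ 2.5.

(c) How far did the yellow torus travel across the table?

2.0

The yellow torus was near (3.4, 2.3) before and (3.1, 4.3) after, so it travelled √(0.3² + 2.0²) ≈ 2.0 units.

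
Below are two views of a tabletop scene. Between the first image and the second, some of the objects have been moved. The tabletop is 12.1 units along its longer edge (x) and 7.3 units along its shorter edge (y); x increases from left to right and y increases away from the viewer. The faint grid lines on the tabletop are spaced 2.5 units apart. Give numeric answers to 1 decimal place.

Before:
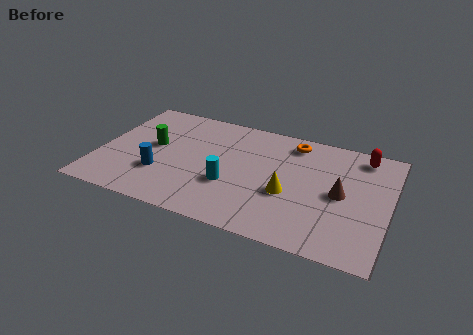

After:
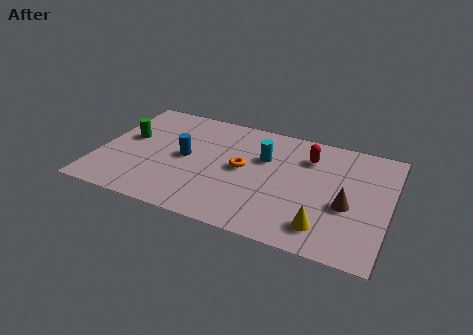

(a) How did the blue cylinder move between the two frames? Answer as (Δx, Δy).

(0.9, 1.4)

The blue cylinder started near (2.7, 2.3) and ended near (3.6, 3.7).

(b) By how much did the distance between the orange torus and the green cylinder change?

-1.2

The distance was about 6.1 in the first image and 4.9 in the second, so they moved 1.2 units closer together.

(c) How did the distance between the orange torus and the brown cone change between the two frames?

+1.1

They were about 3.4 units apart before and 4.5 after — 1.1 units further apart.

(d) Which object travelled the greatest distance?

the orange torus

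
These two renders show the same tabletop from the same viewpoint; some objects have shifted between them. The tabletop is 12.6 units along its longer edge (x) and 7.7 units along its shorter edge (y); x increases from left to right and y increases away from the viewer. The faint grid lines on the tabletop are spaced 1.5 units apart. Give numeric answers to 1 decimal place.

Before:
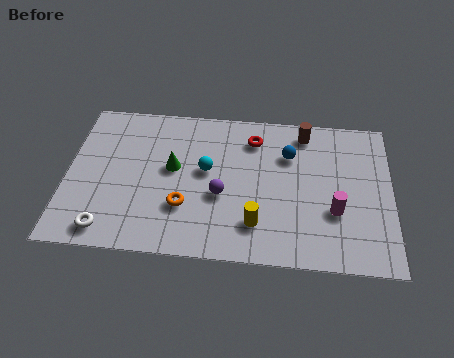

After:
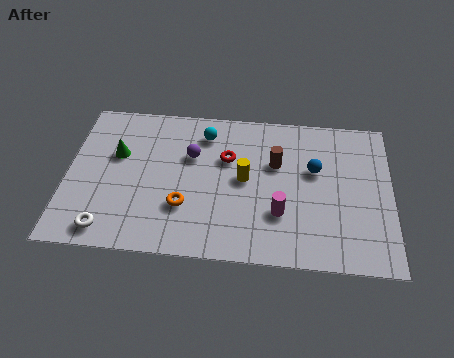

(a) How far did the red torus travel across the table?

1.5

The red torus moved from about (7.2, 6.1) to (6.2, 5.0), a distance of √(1.0² + 1.1²) ≈ 1.5.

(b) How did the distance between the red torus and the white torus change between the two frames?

-1.5

Before: roughly 7.5 units apart; after: 6.0. That's 1.5 units closer together.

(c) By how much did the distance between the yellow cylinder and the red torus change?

-3.1

Before: roughly 4.3 units apart; after: 1.2. That's 3.1 units closer together.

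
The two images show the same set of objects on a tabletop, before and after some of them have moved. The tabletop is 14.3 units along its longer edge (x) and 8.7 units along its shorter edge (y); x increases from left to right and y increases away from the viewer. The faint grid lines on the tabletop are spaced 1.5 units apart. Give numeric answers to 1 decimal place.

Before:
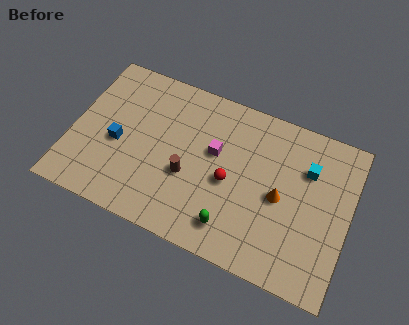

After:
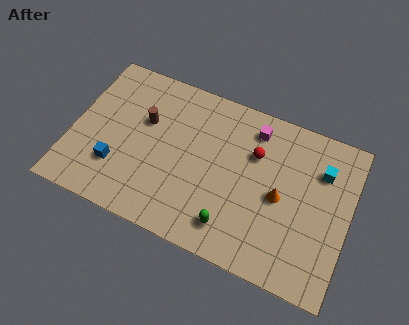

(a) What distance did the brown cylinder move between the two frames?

3.3

The brown cylinder was near (6.1, 3.4) before and (3.6, 5.5) after, so it travelled √(2.5² + 2.1²) ≈ 3.3 units.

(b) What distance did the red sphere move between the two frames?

2.3

The red sphere moved from about (8.2, 3.9) to (9.3, 5.9), a distance of √(1.1² + 2.0²) ≈ 2.3.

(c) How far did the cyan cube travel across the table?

0.7

From (12.0, 6.1) to (12.7, 6.3), the cyan cube covered √(0.7² + 0.2²) ≈ 0.7 units.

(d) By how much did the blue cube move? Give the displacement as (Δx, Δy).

(0.1, -1.3)

The blue cube started near (2.4, 3.8) and ended near (2.5, 2.5).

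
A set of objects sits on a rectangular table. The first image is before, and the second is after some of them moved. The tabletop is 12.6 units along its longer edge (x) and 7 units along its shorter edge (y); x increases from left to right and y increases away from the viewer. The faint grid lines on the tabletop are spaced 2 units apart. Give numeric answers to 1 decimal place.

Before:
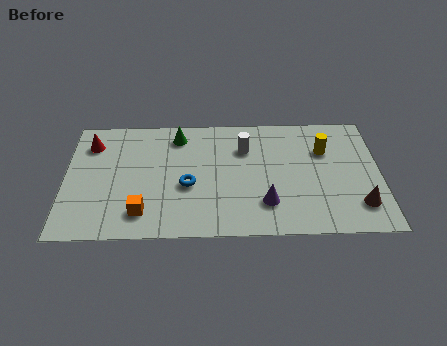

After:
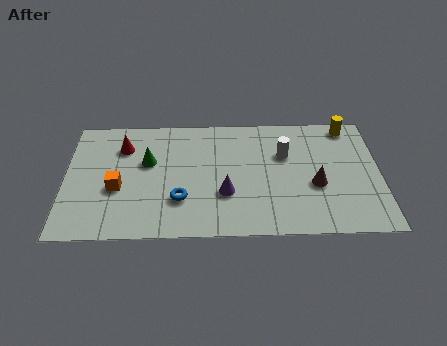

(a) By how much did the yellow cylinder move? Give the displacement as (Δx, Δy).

(1.0, 1.4)

The yellow cylinder was at about (10.4, 4.8) and moved to about (11.4, 6.2).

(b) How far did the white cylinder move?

1.6

From (7.2, 5.0) to (8.8, 4.6), the white cylinder covered √(1.6² + 0.4²) ≈ 1.6 units.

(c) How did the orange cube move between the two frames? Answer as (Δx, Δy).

(-1.0, 1.4)

The orange cube was at about (3.1, 1.4) and moved to about (2.1, 2.8).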